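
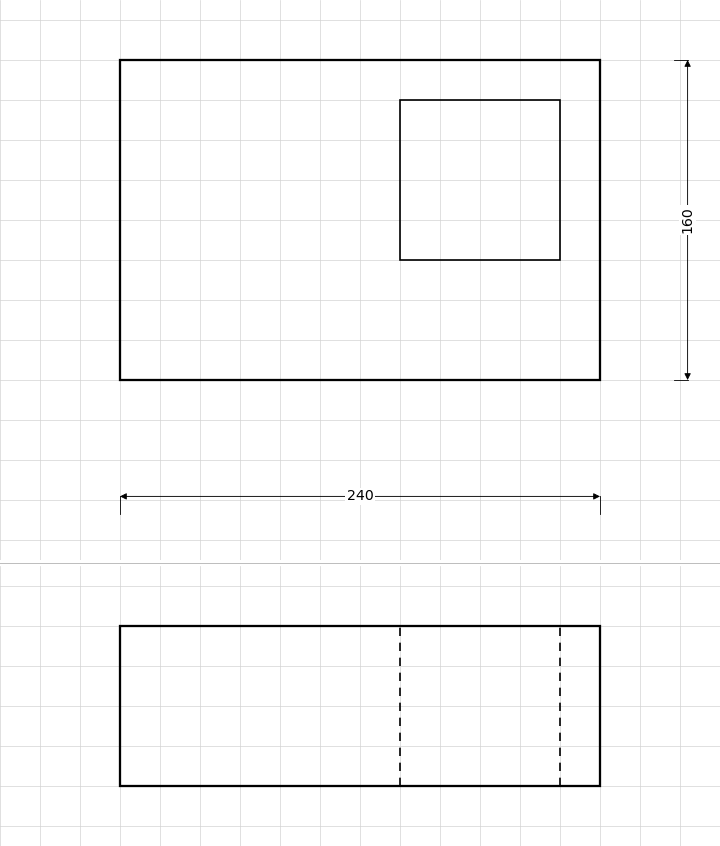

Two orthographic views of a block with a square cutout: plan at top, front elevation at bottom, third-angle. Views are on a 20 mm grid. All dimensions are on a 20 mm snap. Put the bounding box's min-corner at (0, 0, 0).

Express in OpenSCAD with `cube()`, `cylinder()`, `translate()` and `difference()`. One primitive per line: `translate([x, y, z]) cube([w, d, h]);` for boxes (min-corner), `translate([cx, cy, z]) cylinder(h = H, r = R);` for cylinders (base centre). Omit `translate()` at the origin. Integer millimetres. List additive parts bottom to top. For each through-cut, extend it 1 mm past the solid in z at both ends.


difference() {
  cube([240, 160, 80]);
  translate([140, 60, -1]) cube([80, 80, 82]);
}


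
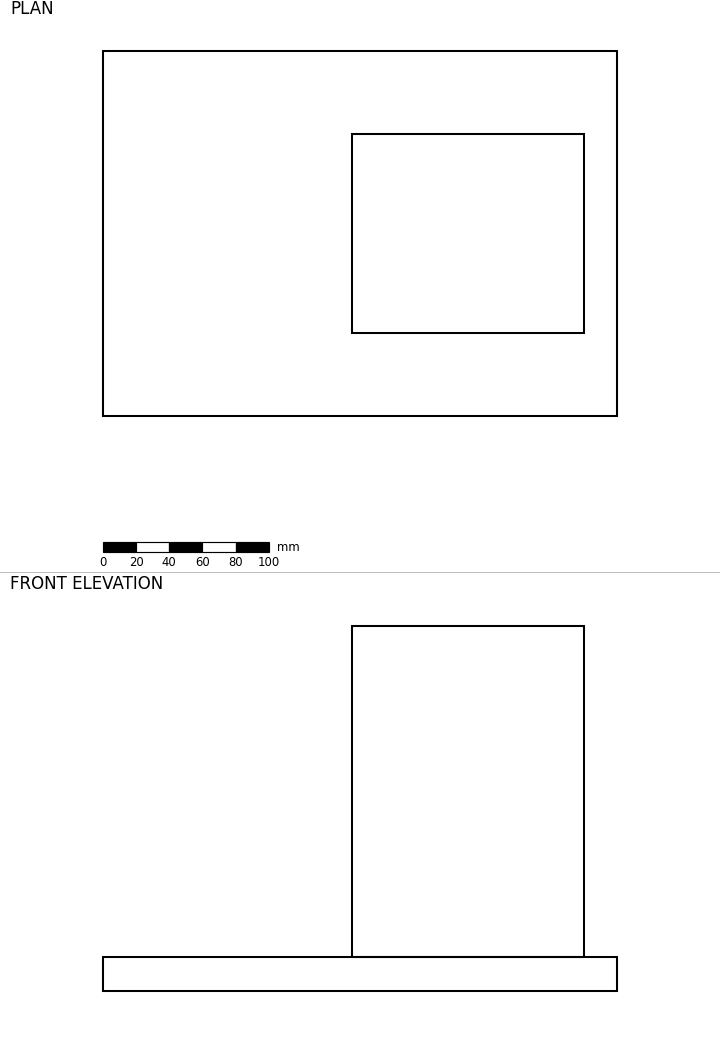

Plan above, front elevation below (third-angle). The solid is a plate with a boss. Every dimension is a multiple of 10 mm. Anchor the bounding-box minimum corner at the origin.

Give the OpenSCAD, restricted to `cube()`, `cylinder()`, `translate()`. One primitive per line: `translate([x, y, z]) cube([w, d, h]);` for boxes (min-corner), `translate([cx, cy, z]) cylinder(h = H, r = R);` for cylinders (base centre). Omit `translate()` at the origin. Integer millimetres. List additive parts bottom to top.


cube([310, 220, 20]);
translate([150, 50, 20]) cube([140, 120, 200]);


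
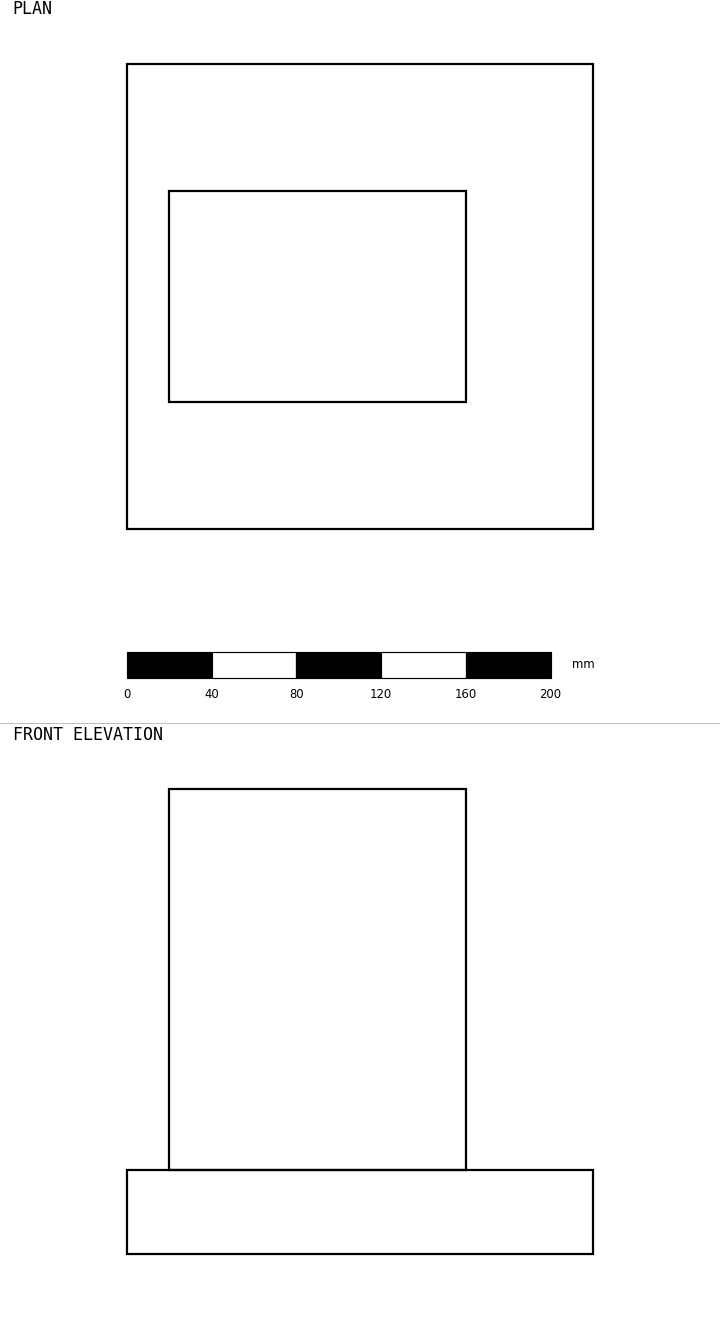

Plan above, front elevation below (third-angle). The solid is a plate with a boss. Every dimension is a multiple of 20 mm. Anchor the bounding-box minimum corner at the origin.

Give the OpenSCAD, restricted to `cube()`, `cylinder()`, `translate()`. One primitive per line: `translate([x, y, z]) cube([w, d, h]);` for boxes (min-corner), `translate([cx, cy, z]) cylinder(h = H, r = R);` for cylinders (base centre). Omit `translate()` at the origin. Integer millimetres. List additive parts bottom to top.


cube([220, 220, 40]);
translate([20, 60, 40]) cube([140, 100, 180]);


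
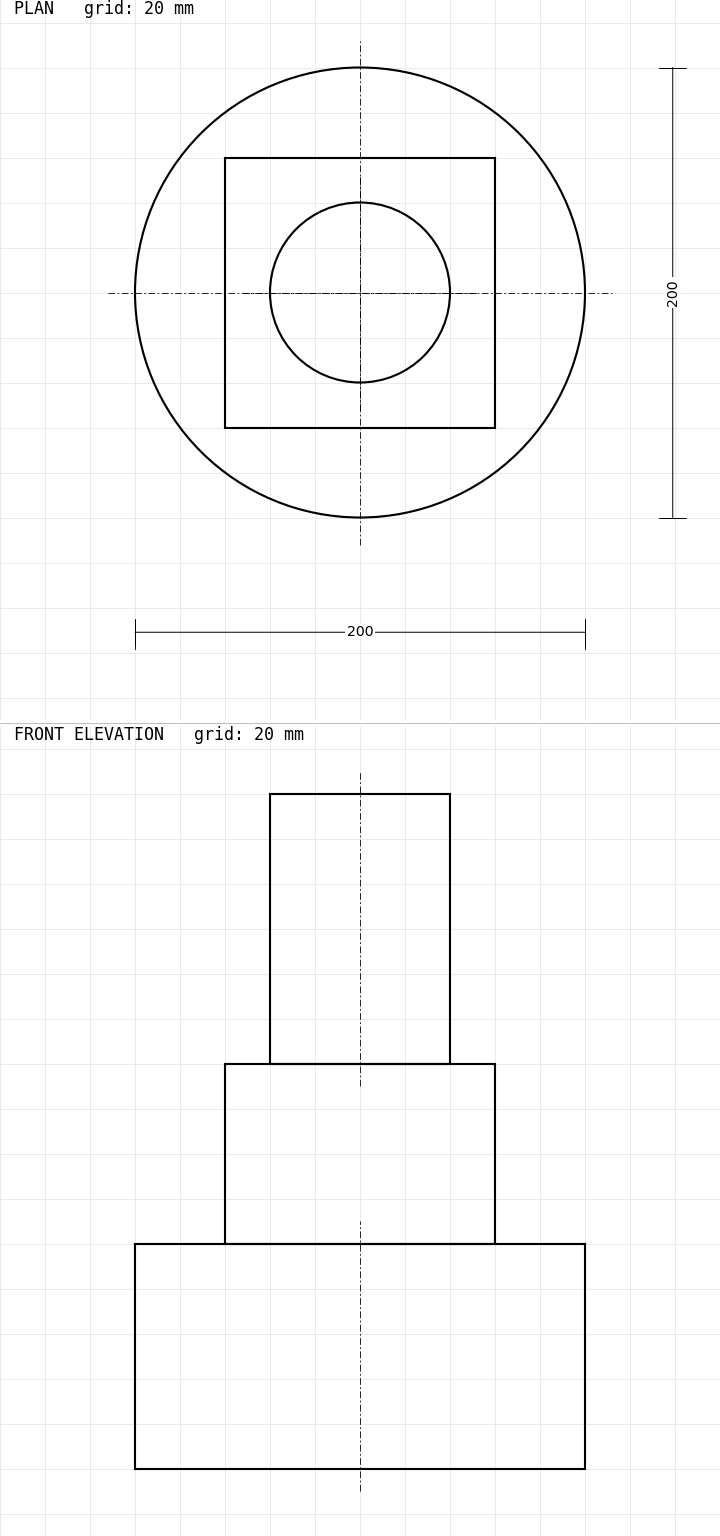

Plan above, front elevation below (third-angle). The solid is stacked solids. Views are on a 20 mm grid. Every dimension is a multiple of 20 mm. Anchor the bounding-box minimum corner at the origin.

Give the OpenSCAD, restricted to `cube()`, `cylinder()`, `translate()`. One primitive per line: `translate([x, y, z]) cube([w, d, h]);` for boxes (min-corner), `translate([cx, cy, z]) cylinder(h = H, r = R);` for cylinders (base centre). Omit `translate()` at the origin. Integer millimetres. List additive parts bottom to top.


translate([100, 100, 0]) cylinder(h = 100, r = 100);
translate([40, 40, 100]) cube([120, 120, 80]);
translate([100, 100, 180]) cylinder(h = 120, r = 40);


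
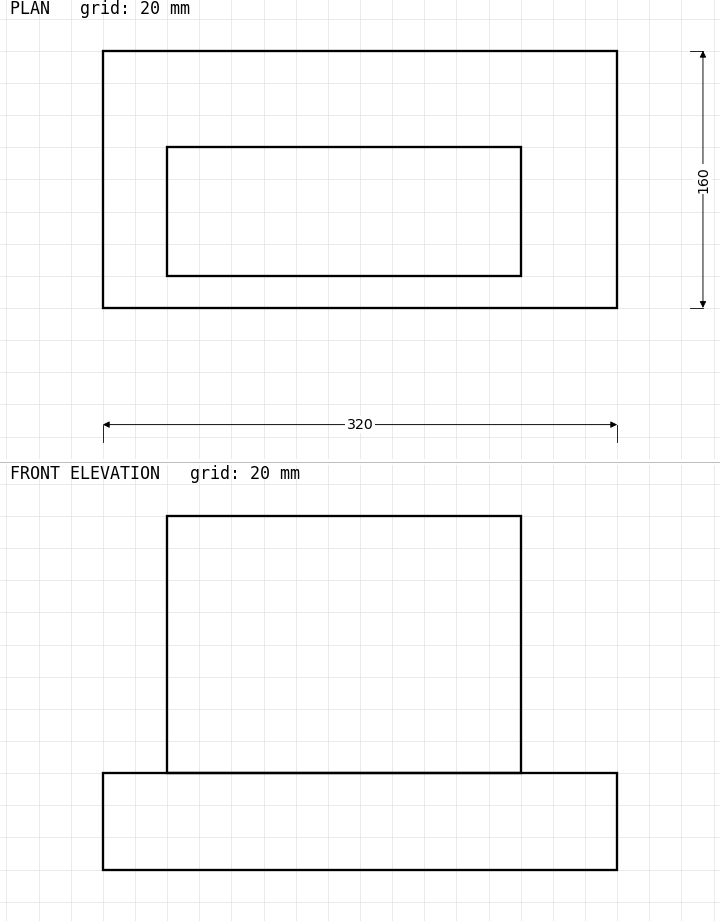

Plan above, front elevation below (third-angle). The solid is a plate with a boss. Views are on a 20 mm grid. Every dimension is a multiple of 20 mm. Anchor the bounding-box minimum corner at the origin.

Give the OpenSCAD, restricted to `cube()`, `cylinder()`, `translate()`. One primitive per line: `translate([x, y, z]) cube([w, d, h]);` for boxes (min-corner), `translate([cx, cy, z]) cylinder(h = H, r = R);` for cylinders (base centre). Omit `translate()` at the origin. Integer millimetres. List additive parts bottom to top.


cube([320, 160, 60]);
translate([40, 20, 60]) cube([220, 80, 160]);


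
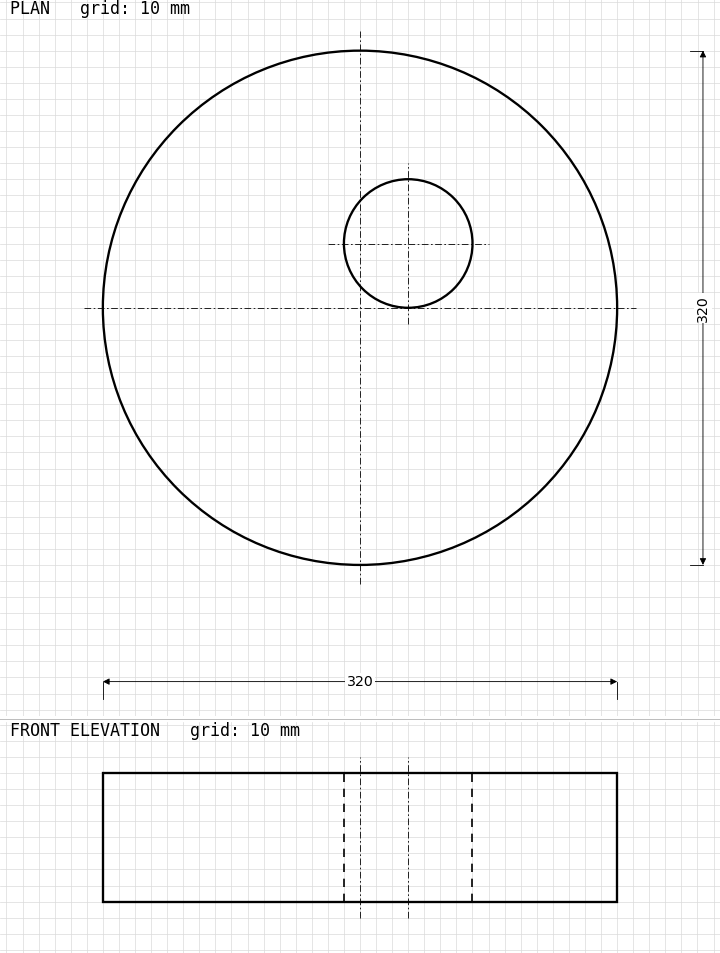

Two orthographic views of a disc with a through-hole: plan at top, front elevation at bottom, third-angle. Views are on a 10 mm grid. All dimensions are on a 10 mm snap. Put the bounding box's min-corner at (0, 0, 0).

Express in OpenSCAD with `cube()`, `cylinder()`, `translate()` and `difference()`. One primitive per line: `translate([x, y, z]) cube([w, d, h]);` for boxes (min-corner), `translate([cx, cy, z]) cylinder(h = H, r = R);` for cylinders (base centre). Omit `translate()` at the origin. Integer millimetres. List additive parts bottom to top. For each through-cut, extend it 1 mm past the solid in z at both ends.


difference() {
  translate([160, 160, 0]) cylinder(h = 80, r = 160);
  translate([190, 200, -1]) cylinder(h = 82, r = 40);
}


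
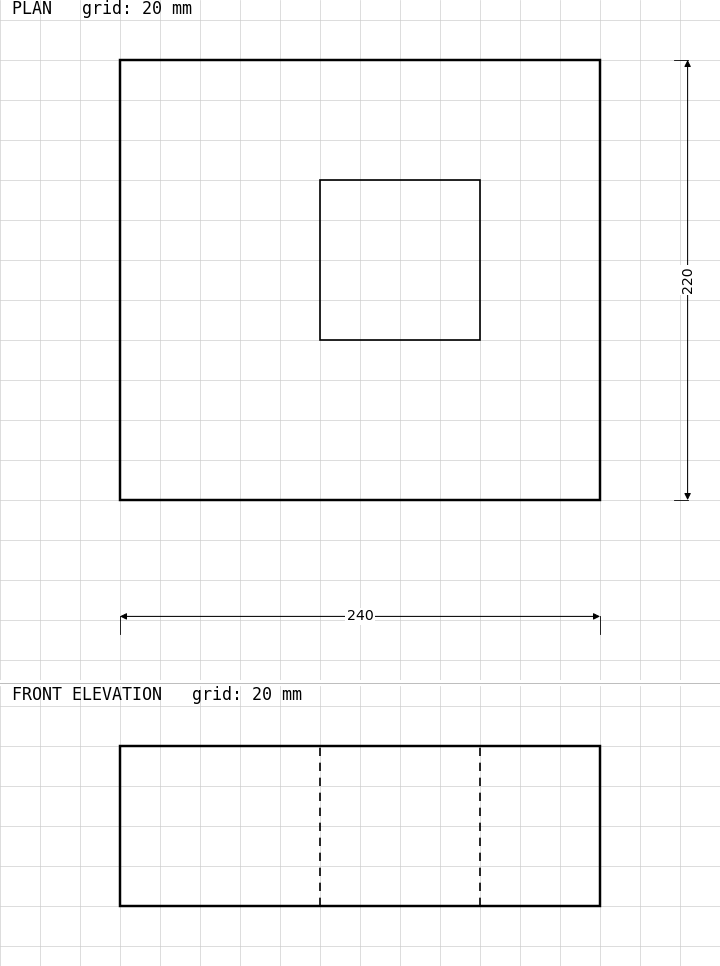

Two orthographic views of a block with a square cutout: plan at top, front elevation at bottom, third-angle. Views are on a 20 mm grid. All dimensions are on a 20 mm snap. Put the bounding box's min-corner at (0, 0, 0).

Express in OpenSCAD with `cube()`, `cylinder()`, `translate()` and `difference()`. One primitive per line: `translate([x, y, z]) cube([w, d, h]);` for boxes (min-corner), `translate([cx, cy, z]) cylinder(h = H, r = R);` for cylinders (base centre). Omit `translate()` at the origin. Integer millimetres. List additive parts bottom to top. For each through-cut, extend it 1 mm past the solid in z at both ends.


difference() {
  cube([240, 220, 80]);
  translate([100, 80, -1]) cube([80, 80, 82]);
}


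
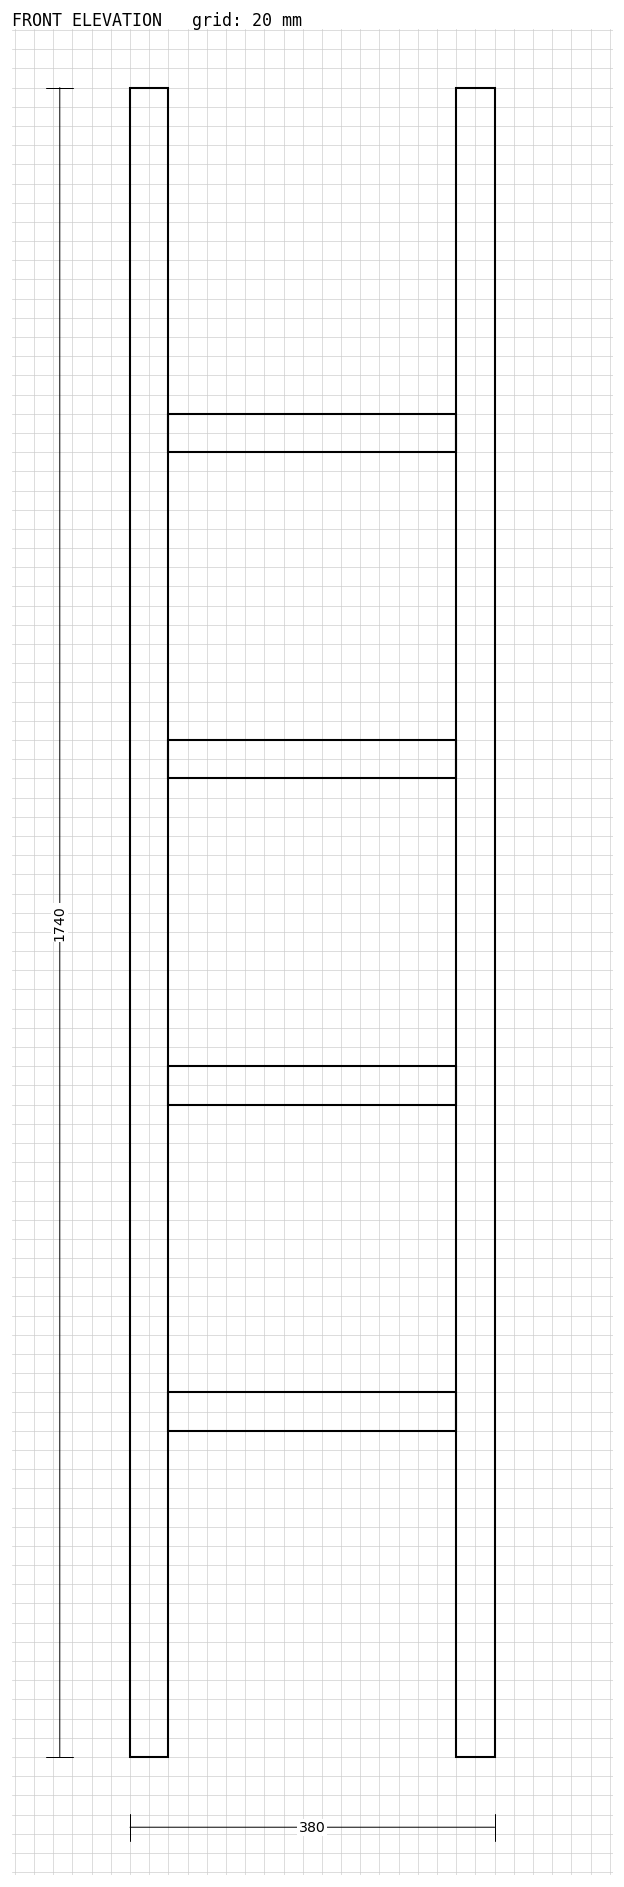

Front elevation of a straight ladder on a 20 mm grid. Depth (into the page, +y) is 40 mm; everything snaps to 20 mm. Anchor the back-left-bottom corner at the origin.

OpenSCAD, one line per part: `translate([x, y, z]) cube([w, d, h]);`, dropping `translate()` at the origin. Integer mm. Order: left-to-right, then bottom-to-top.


cube([40, 40, 1740]);
translate([40, 0, 340]) cube([300, 40, 40]);
translate([40, 0, 680]) cube([300, 40, 40]);
translate([40, 0, 1020]) cube([300, 40, 40]);
translate([40, 0, 1360]) cube([300, 40, 40]);
translate([340, 0, 0]) cube([40, 40, 1740]);


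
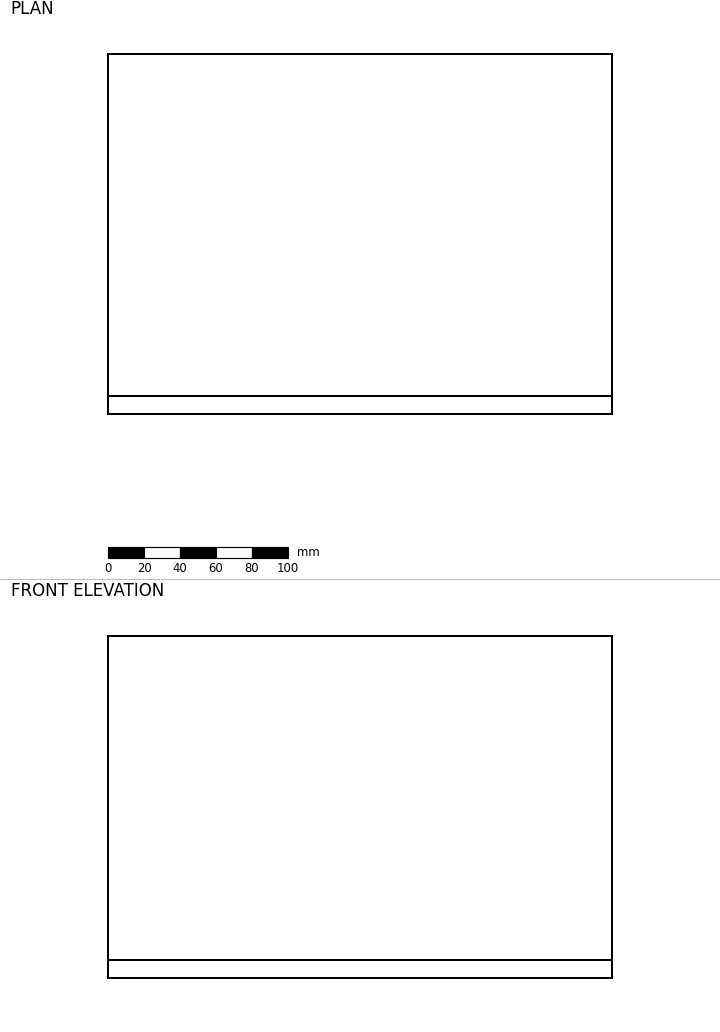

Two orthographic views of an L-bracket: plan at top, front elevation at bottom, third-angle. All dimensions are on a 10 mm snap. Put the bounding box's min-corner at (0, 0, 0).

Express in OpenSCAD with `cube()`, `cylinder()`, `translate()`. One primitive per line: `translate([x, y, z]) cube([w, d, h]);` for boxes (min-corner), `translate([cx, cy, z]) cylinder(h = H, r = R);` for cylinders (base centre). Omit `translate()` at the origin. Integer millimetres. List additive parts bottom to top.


cube([280, 200, 10]);
translate([0, 0, 10]) cube([280, 10, 180]);


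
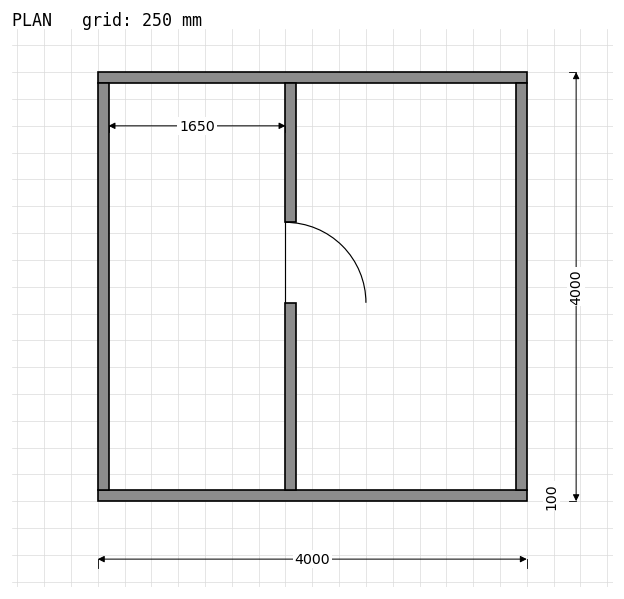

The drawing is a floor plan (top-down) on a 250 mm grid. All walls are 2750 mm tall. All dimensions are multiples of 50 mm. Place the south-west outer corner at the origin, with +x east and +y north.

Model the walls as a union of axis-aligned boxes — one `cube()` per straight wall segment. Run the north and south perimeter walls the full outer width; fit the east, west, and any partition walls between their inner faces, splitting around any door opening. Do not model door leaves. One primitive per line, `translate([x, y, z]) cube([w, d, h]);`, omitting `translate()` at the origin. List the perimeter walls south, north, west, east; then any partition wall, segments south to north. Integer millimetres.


cube([4000, 100, 2750]);
translate([0, 3900, 0]) cube([4000, 100, 2750]);
translate([0, 100, 0]) cube([100, 3800, 2750]);
translate([3900, 100, 0]) cube([100, 3800, 2750]);
translate([1750, 100, 0]) cube([100, 1750, 2750]);
translate([1750, 2600, 0]) cube([100, 1300, 2750]);


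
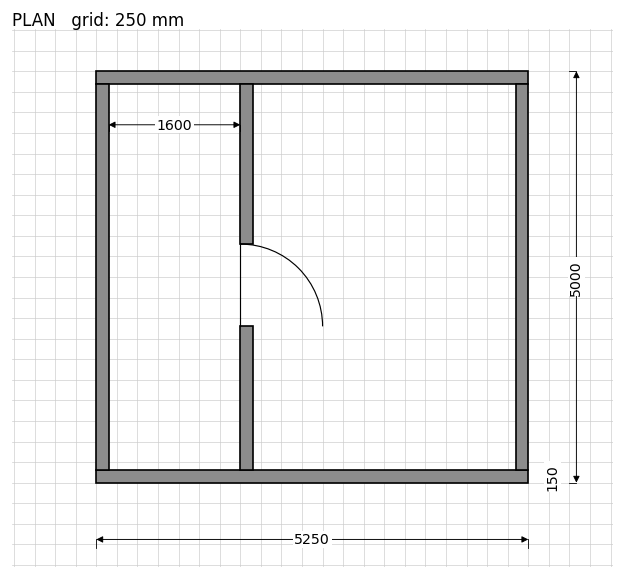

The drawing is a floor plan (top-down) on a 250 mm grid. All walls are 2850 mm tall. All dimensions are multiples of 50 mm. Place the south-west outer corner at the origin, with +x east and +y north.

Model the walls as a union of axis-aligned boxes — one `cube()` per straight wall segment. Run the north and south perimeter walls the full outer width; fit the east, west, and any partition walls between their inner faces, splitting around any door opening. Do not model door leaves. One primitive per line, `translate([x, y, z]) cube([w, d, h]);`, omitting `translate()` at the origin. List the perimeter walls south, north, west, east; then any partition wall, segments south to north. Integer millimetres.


cube([5250, 150, 2850]);
translate([0, 4850, 0]) cube([5250, 150, 2850]);
translate([0, 150, 0]) cube([150, 4700, 2850]);
translate([5100, 150, 0]) cube([150, 4700, 2850]);
translate([1750, 150, 0]) cube([150, 1750, 2850]);
translate([1750, 2900, 0]) cube([150, 1950, 2850]);


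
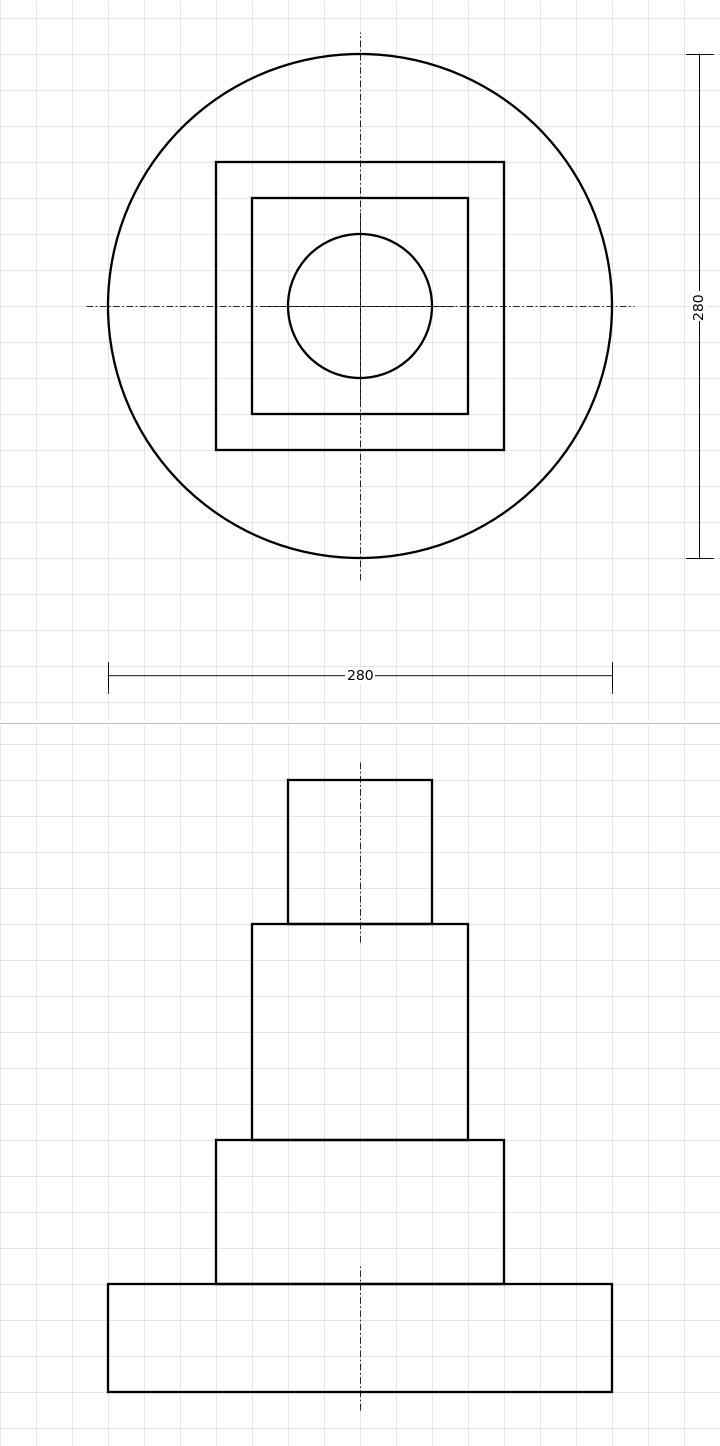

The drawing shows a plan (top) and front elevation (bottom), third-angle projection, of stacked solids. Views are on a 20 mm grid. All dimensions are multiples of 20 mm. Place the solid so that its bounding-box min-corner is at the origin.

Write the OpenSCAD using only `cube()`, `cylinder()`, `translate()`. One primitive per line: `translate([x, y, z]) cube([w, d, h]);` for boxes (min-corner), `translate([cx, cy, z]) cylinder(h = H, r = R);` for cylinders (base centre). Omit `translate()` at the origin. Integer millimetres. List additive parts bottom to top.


translate([140, 140, 0]) cylinder(h = 60, r = 140);
translate([60, 60, 60]) cube([160, 160, 80]);
translate([80, 80, 140]) cube([120, 120, 120]);
translate([140, 140, 260]) cylinder(h = 80, r = 40);


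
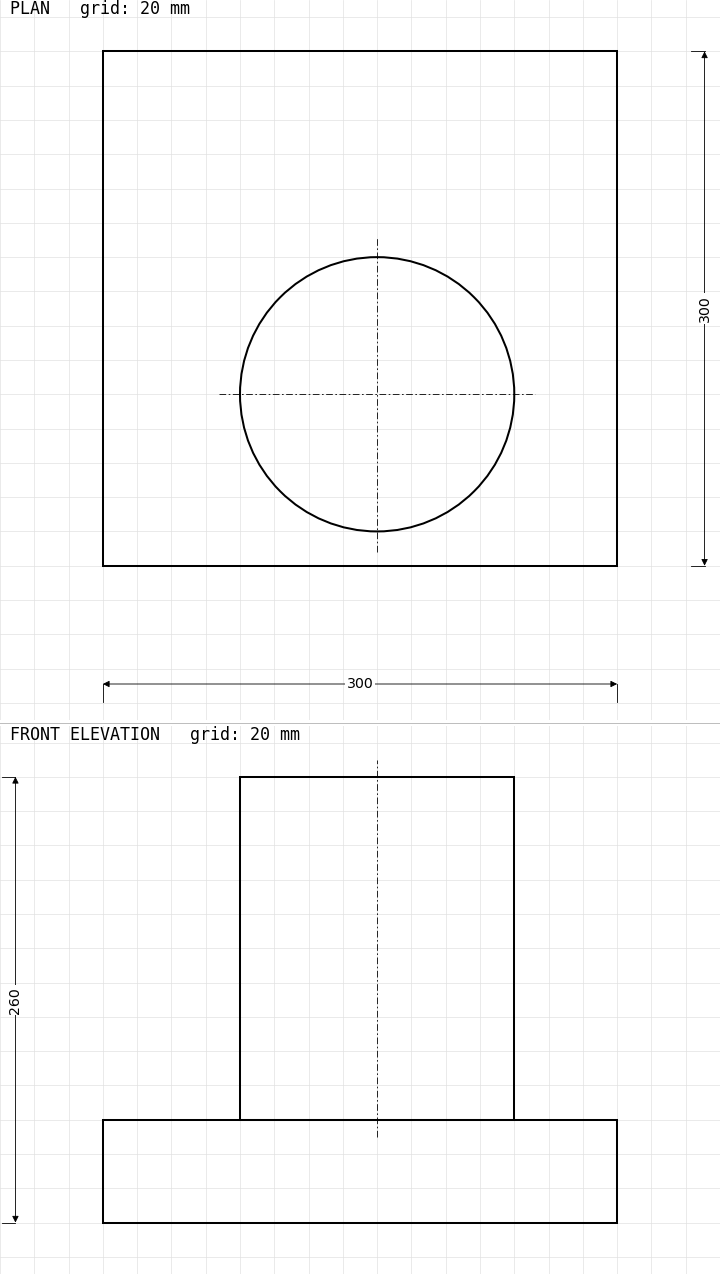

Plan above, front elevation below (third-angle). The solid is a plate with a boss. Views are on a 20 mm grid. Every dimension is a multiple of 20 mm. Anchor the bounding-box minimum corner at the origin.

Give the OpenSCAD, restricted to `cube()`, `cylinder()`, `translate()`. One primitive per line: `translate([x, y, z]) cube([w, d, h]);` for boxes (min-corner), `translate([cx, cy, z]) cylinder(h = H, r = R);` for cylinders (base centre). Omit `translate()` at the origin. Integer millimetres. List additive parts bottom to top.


cube([300, 300, 60]);
translate([160, 100, 60]) cylinder(h = 200, r = 80);


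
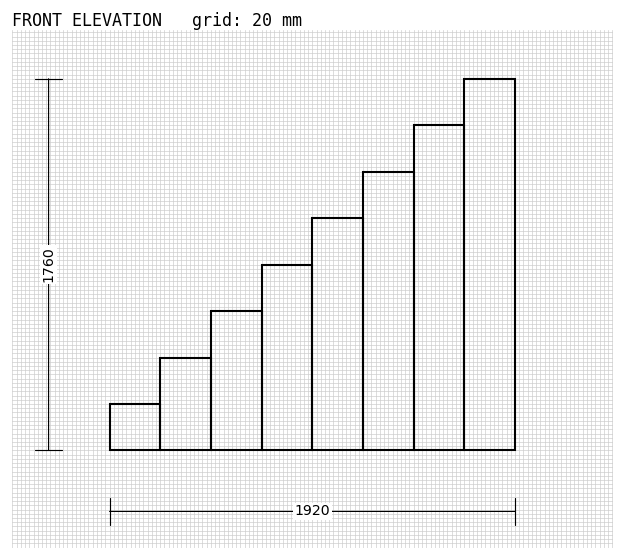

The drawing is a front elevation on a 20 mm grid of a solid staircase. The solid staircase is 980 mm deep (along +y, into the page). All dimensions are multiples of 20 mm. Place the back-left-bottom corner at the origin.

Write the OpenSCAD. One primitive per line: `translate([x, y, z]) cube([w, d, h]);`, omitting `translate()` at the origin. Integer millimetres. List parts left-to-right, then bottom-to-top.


cube([240, 980, 220]);
translate([240, 0, 0]) cube([240, 980, 440]);
translate([480, 0, 0]) cube([240, 980, 660]);
translate([720, 0, 0]) cube([240, 980, 880]);
translate([960, 0, 0]) cube([240, 980, 1100]);
translate([1200, 0, 0]) cube([240, 980, 1320]);
translate([1440, 0, 0]) cube([240, 980, 1540]);
translate([1680, 0, 0]) cube([240, 980, 1760]);


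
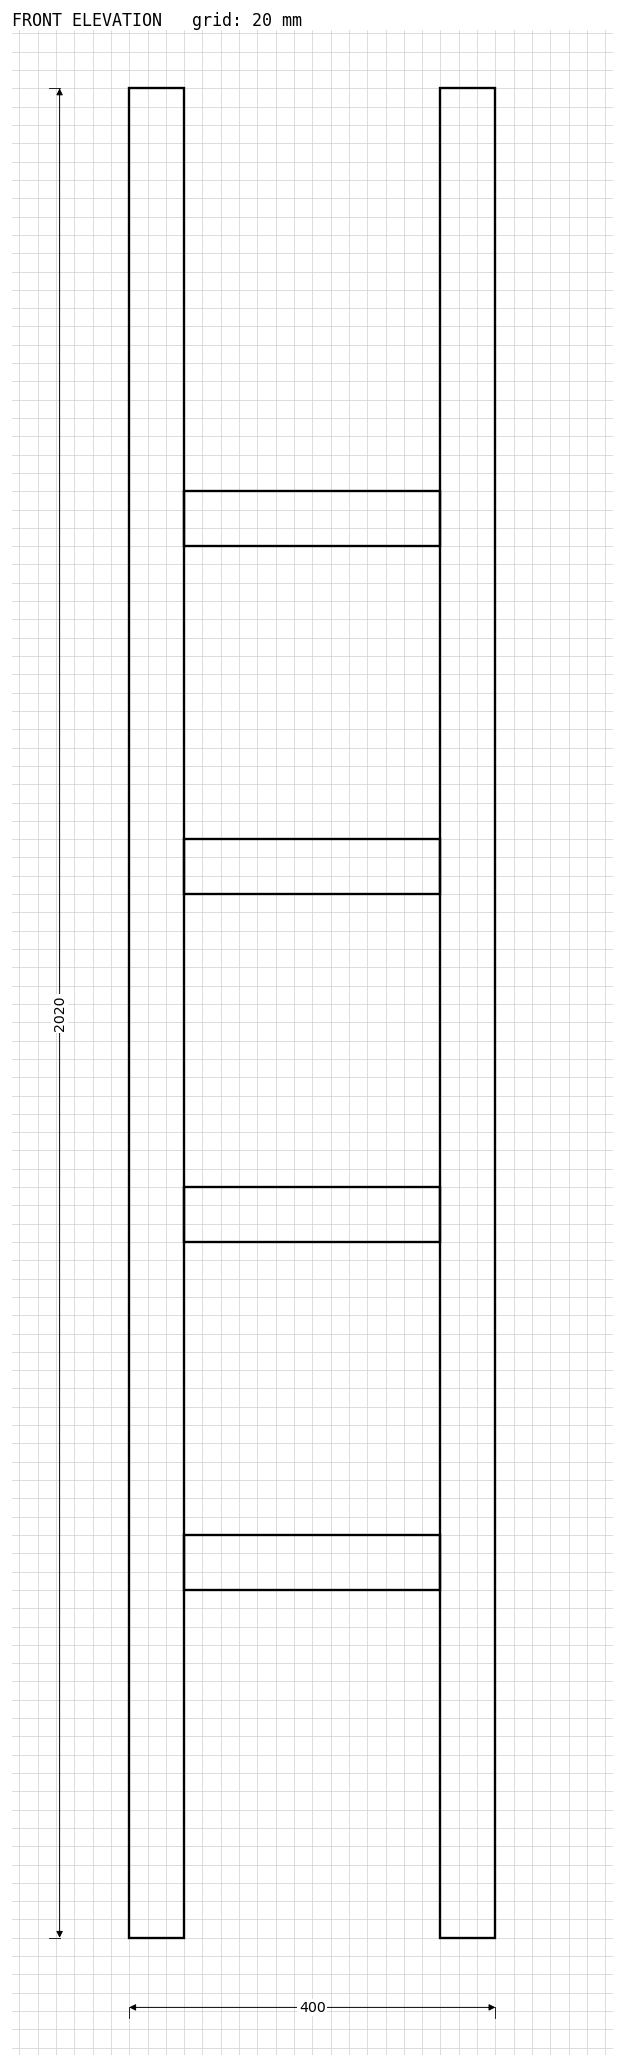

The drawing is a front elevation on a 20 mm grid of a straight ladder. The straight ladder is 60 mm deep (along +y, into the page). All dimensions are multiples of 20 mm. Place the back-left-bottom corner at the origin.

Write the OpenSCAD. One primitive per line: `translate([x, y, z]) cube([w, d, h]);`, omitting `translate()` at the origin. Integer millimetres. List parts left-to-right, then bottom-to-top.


cube([60, 60, 2020]);
translate([60, 0, 380]) cube([280, 60, 60]);
translate([60, 0, 760]) cube([280, 60, 60]);
translate([60, 0, 1140]) cube([280, 60, 60]);
translate([60, 0, 1520]) cube([280, 60, 60]);
translate([340, 0, 0]) cube([60, 60, 2020]);


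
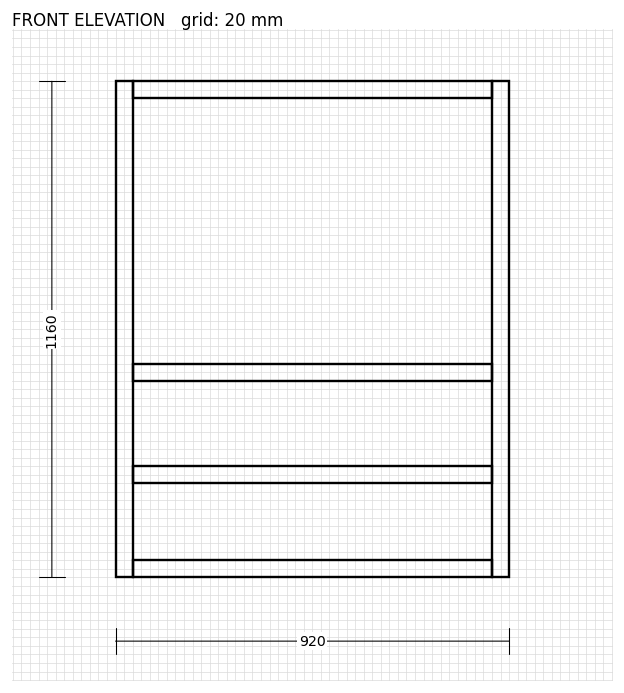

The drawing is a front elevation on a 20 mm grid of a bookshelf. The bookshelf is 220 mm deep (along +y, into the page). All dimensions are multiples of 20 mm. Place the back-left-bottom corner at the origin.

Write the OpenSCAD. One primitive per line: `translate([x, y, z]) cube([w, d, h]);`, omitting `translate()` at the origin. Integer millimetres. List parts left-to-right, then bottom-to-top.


cube([40, 220, 1160]);
translate([40, 0, 0]) cube([840, 220, 40]);
translate([40, 0, 220]) cube([840, 220, 40]);
translate([40, 0, 460]) cube([840, 220, 40]);
translate([40, 0, 1120]) cube([840, 220, 40]);
translate([880, 0, 0]) cube([40, 220, 1160]);


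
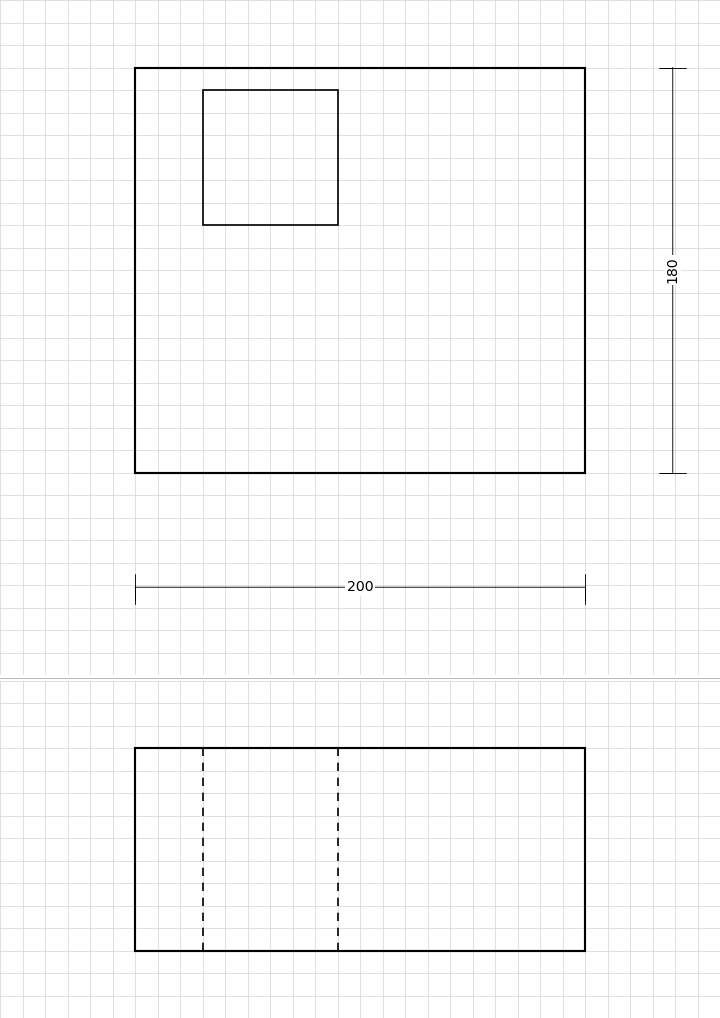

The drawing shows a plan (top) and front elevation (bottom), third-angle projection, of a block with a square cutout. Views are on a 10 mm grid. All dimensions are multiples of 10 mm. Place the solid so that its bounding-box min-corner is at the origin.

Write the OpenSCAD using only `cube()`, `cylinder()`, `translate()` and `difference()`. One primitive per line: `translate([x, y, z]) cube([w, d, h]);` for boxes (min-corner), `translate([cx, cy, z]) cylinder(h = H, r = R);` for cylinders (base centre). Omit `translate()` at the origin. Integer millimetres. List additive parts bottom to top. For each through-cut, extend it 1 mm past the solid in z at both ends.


difference() {
  cube([200, 180, 90]);
  translate([30, 110, -1]) cube([60, 60, 92]);
}


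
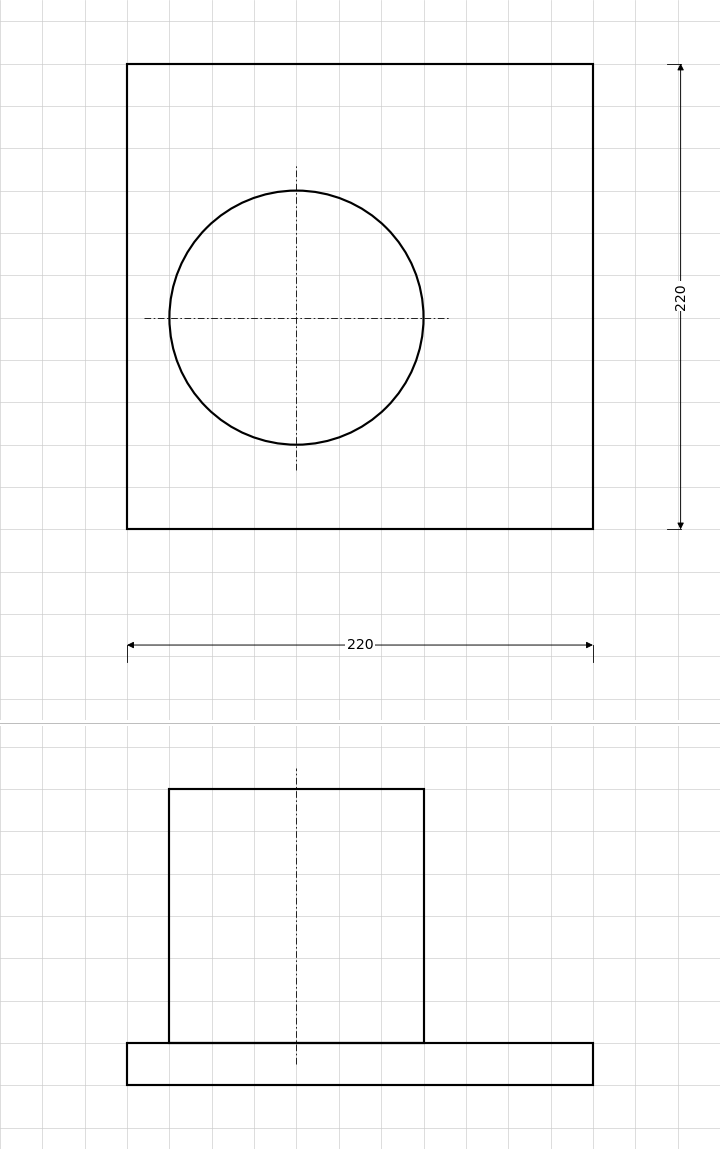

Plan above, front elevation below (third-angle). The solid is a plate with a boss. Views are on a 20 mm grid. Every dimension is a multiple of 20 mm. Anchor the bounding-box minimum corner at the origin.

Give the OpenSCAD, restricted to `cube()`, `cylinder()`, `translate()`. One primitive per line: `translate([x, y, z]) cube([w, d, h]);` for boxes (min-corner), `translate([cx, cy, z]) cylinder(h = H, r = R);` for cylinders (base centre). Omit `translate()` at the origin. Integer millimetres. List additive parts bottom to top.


cube([220, 220, 20]);
translate([80, 100, 20]) cylinder(h = 120, r = 60);


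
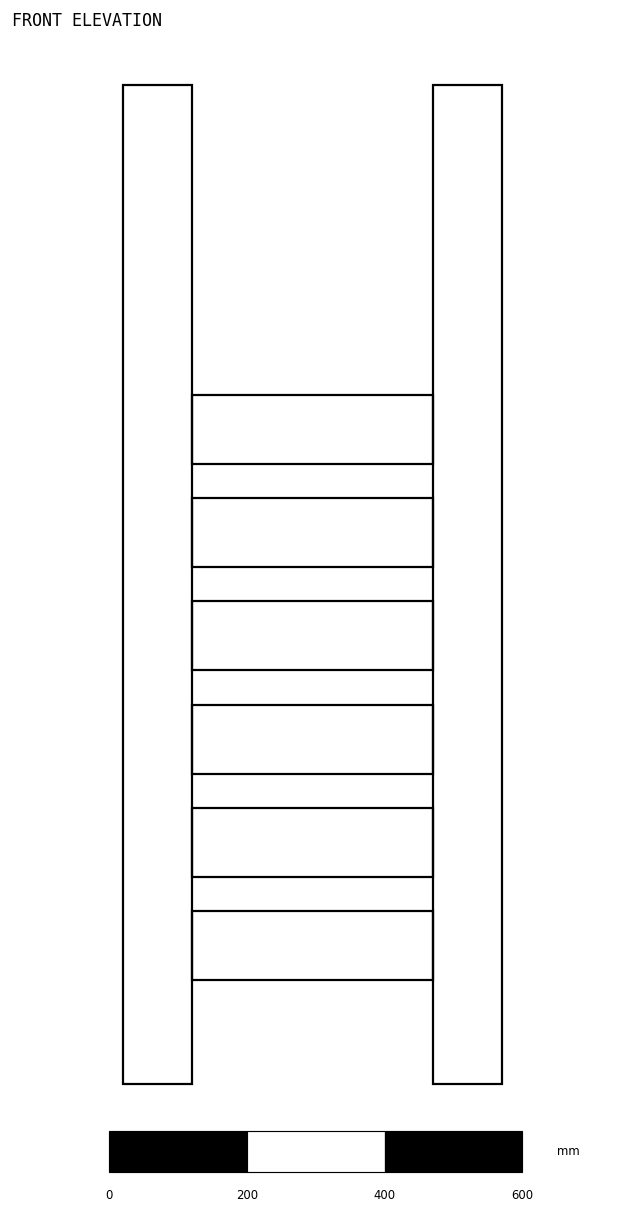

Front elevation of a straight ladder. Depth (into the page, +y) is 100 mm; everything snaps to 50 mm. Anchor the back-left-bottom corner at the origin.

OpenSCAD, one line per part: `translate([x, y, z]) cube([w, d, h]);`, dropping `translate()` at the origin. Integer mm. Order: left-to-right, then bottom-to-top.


cube([100, 100, 1450]);
translate([100, 0, 150]) cube([350, 100, 100]);
translate([100, 0, 300]) cube([350, 100, 100]);
translate([100, 0, 450]) cube([350, 100, 100]);
translate([100, 0, 600]) cube([350, 100, 100]);
translate([100, 0, 750]) cube([350, 100, 100]);
translate([100, 0, 900]) cube([350, 100, 100]);
translate([450, 0, 0]) cube([100, 100, 1450]);


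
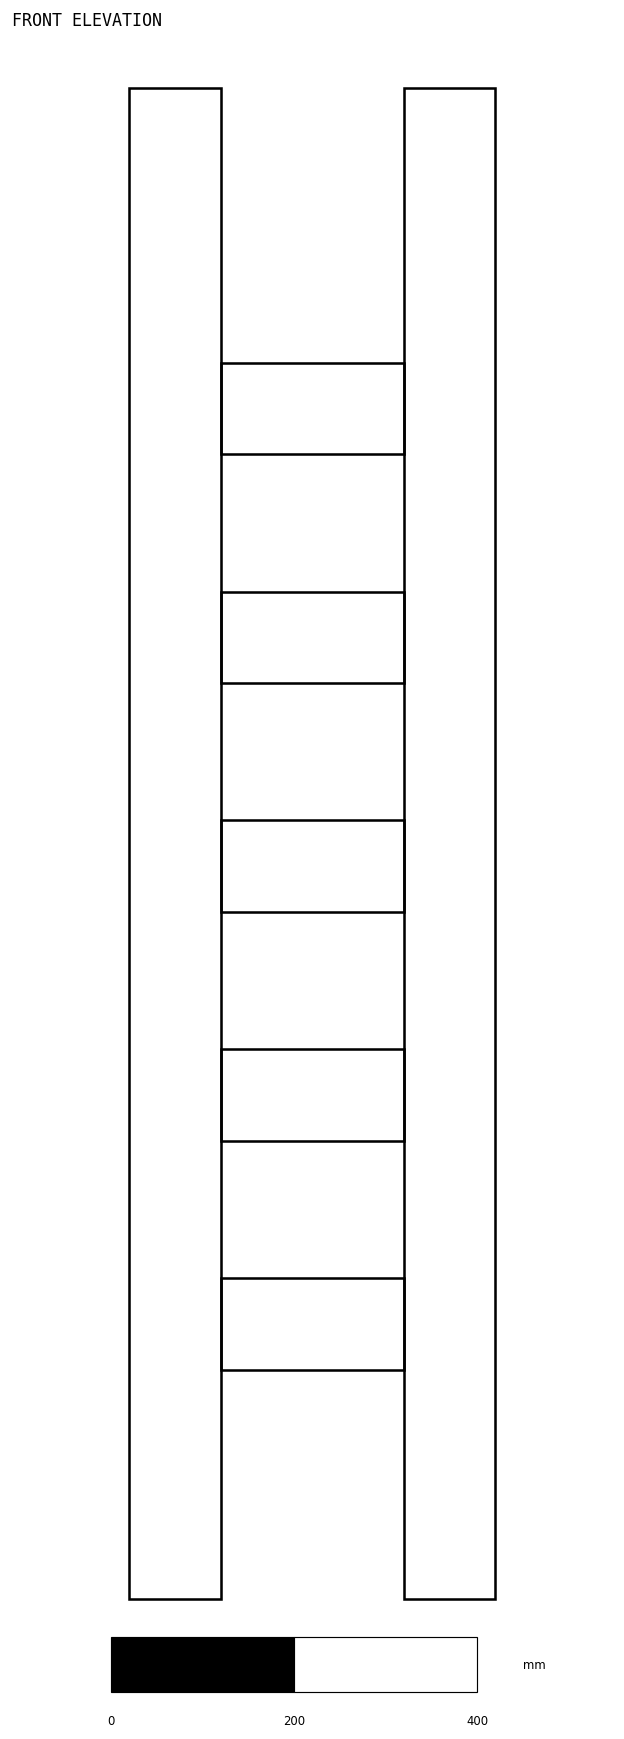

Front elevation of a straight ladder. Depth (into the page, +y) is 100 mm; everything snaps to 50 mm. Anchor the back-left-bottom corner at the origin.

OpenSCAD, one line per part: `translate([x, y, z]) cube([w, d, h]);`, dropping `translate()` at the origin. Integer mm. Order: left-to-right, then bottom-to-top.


cube([100, 100, 1650]);
translate([100, 0, 250]) cube([200, 100, 100]);
translate([100, 0, 500]) cube([200, 100, 100]);
translate([100, 0, 750]) cube([200, 100, 100]);
translate([100, 0, 1000]) cube([200, 100, 100]);
translate([100, 0, 1250]) cube([200, 100, 100]);
translate([300, 0, 0]) cube([100, 100, 1650]);


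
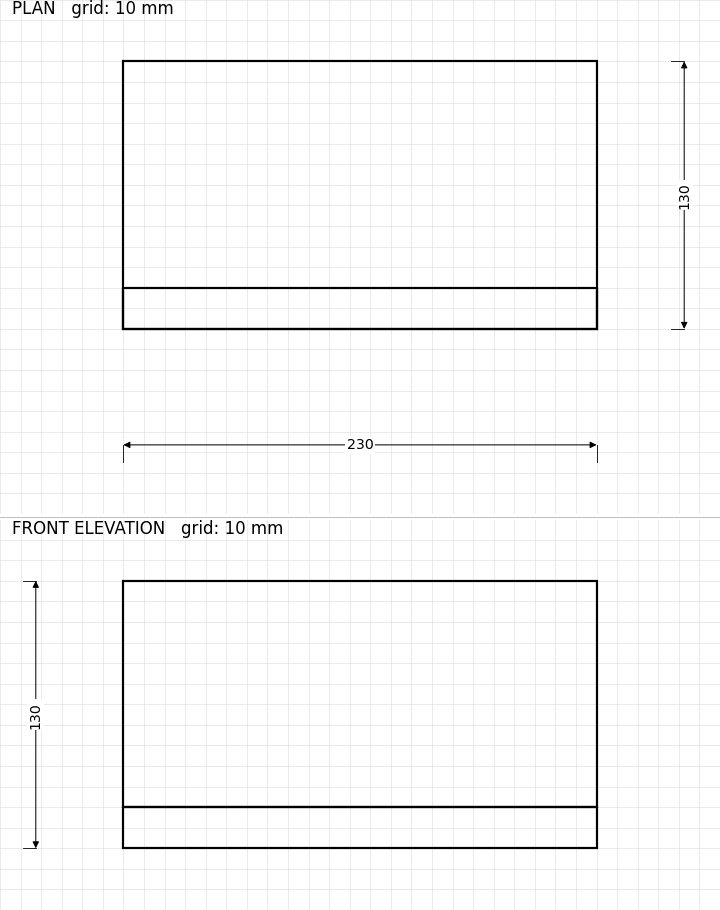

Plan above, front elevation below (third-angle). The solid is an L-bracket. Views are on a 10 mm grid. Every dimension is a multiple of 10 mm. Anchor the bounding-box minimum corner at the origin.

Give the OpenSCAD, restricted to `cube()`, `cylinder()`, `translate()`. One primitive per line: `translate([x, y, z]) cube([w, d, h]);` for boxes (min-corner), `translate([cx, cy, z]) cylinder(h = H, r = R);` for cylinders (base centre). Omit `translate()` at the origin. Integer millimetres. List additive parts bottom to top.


cube([230, 130, 20]);
translate([0, 0, 20]) cube([230, 20, 110]);


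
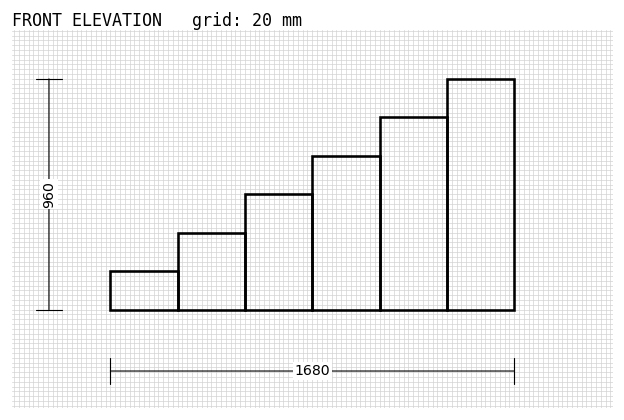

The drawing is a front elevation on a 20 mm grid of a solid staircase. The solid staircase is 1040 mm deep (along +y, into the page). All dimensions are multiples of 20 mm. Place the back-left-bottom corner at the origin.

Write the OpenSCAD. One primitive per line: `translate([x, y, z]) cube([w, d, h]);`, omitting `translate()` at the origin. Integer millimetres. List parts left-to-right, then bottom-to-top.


cube([280, 1040, 160]);
translate([280, 0, 0]) cube([280, 1040, 320]);
translate([560, 0, 0]) cube([280, 1040, 480]);
translate([840, 0, 0]) cube([280, 1040, 640]);
translate([1120, 0, 0]) cube([280, 1040, 800]);
translate([1400, 0, 0]) cube([280, 1040, 960]);


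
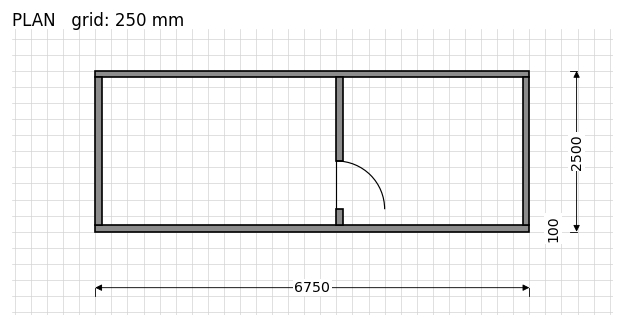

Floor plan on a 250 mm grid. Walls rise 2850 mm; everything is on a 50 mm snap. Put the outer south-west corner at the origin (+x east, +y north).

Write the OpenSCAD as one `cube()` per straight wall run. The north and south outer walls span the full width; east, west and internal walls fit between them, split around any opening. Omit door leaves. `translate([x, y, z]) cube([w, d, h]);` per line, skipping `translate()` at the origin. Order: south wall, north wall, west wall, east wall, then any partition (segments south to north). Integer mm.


cube([6750, 100, 2850]);
translate([0, 2400, 0]) cube([6750, 100, 2850]);
translate([0, 100, 0]) cube([100, 2300, 2850]);
translate([6650, 100, 0]) cube([100, 2300, 2850]);
translate([3750, 100, 0]) cube([100, 250, 2850]);
translate([3750, 1100, 0]) cube([100, 1300, 2850]);


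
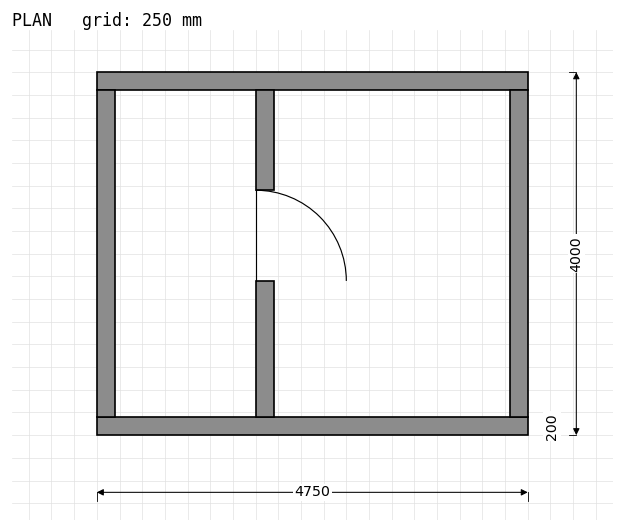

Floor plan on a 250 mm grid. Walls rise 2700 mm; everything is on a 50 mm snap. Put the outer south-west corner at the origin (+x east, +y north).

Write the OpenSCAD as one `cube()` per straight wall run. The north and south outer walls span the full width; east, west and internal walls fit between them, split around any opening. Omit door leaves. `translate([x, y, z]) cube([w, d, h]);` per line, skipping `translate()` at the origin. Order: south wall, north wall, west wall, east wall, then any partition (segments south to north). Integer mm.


cube([4750, 200, 2700]);
translate([0, 3800, 0]) cube([4750, 200, 2700]);
translate([0, 200, 0]) cube([200, 3600, 2700]);
translate([4550, 200, 0]) cube([200, 3600, 2700]);
translate([1750, 200, 0]) cube([200, 1500, 2700]);
translate([1750, 2700, 0]) cube([200, 1100, 2700]);


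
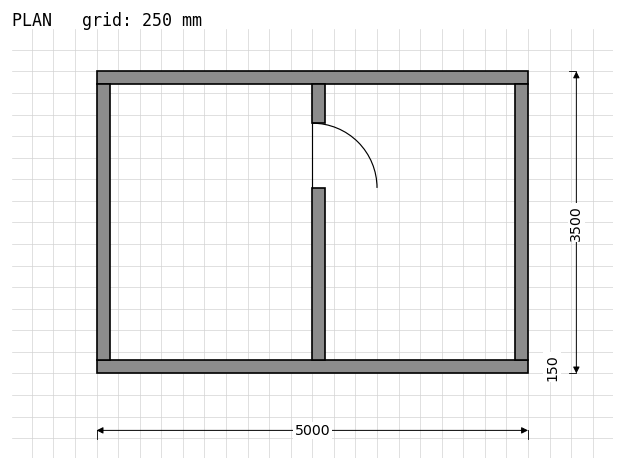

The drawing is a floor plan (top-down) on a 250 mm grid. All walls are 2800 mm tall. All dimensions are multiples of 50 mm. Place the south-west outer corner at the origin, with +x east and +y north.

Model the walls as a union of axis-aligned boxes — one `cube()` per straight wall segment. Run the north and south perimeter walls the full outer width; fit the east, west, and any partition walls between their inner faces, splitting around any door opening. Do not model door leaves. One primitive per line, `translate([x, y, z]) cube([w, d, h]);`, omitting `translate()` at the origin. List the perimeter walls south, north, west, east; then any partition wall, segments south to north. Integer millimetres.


cube([5000, 150, 2800]);
translate([0, 3350, 0]) cube([5000, 150, 2800]);
translate([0, 150, 0]) cube([150, 3200, 2800]);
translate([4850, 150, 0]) cube([150, 3200, 2800]);
translate([2500, 150, 0]) cube([150, 2000, 2800]);
translate([2500, 2900, 0]) cube([150, 450, 2800]);


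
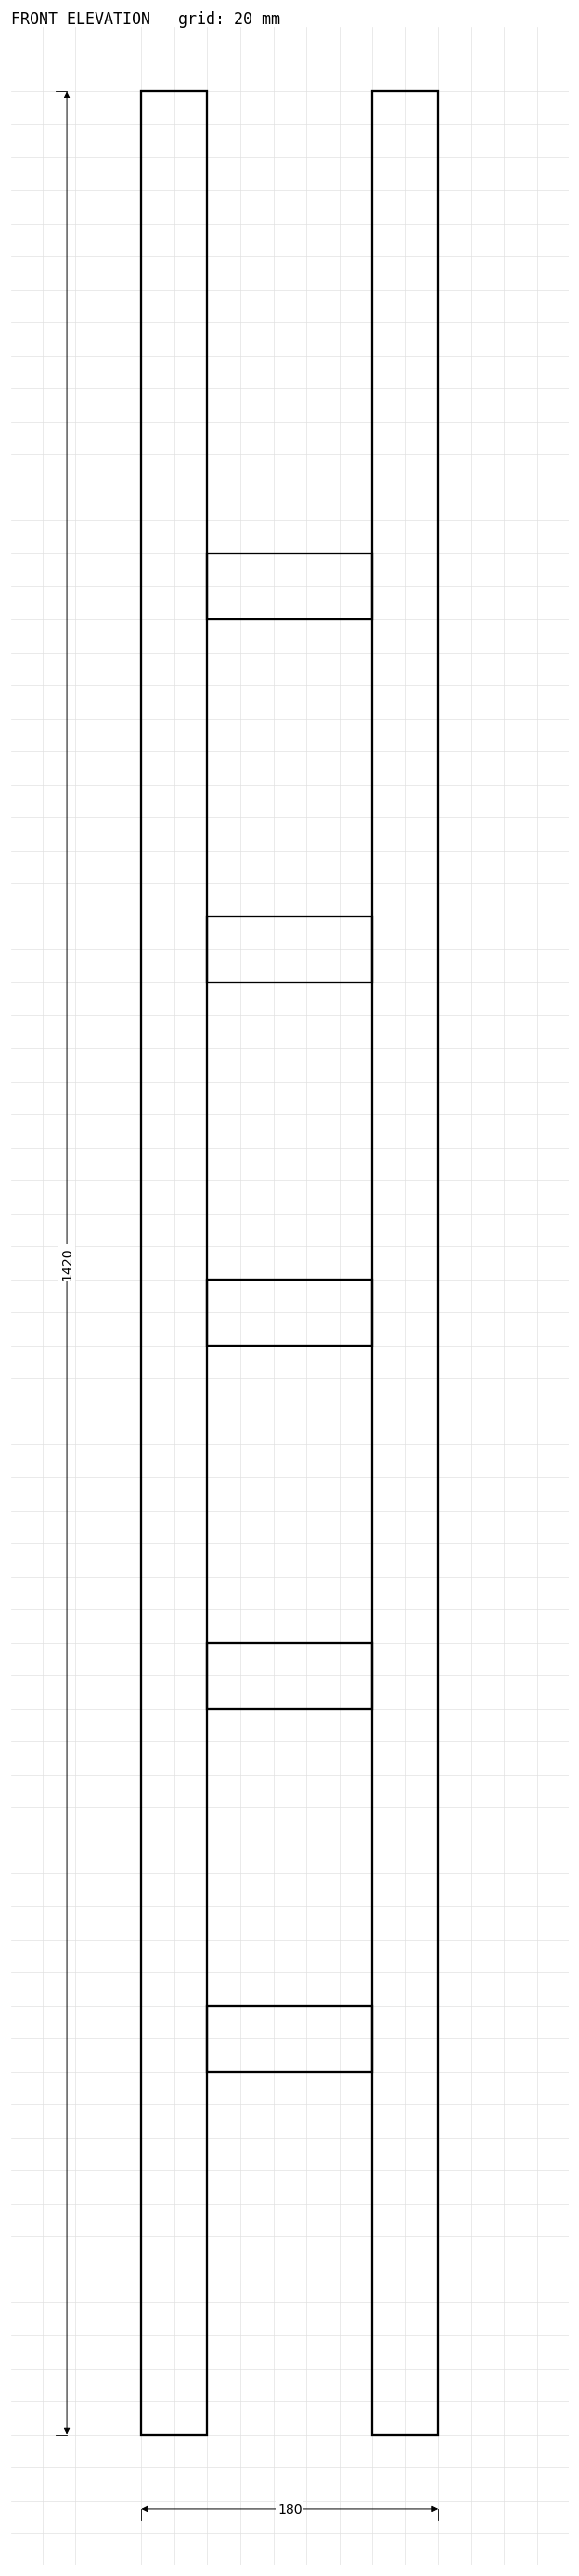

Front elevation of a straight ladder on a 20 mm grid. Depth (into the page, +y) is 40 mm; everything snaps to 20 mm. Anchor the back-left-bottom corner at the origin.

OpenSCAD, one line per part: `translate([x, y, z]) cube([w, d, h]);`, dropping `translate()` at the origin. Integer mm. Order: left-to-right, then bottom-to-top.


cube([40, 40, 1420]);
translate([40, 0, 220]) cube([100, 40, 40]);
translate([40, 0, 440]) cube([100, 40, 40]);
translate([40, 0, 660]) cube([100, 40, 40]);
translate([40, 0, 880]) cube([100, 40, 40]);
translate([40, 0, 1100]) cube([100, 40, 40]);
translate([140, 0, 0]) cube([40, 40, 1420]);


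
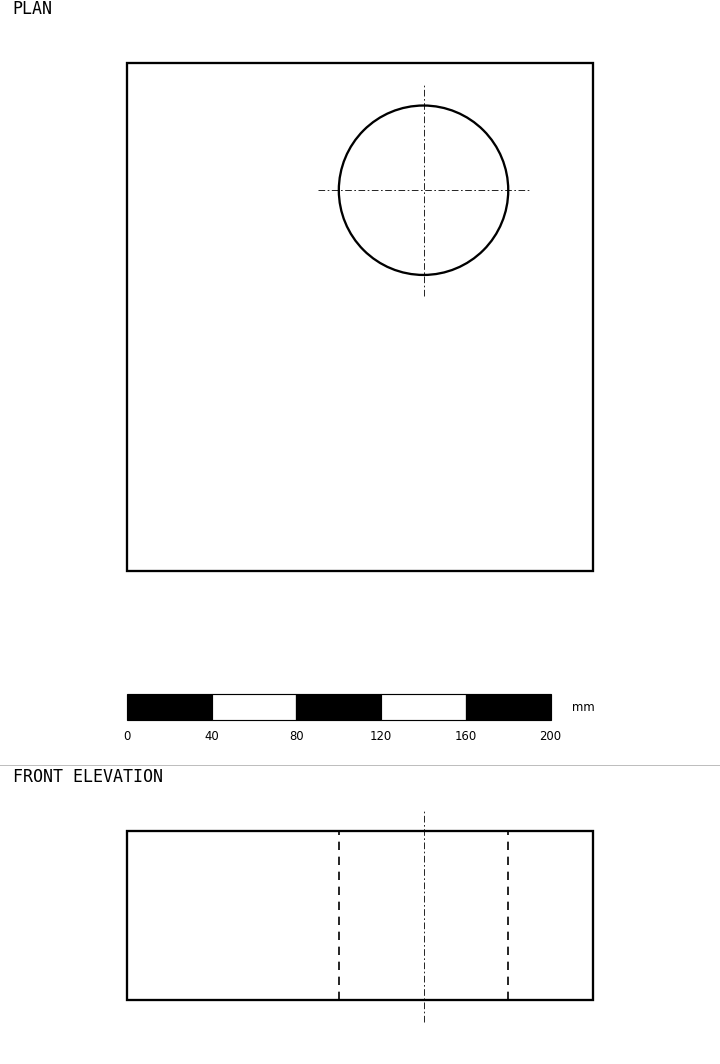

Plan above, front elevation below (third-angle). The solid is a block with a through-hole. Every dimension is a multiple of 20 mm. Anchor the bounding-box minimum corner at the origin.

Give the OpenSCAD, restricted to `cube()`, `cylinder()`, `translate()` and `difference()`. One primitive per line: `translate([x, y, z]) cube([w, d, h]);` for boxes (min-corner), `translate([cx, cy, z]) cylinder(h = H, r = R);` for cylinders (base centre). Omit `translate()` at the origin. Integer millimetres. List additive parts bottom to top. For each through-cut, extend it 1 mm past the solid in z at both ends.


difference() {
  cube([220, 240, 80]);
  translate([140, 180, -1]) cylinder(h = 82, r = 40);
}


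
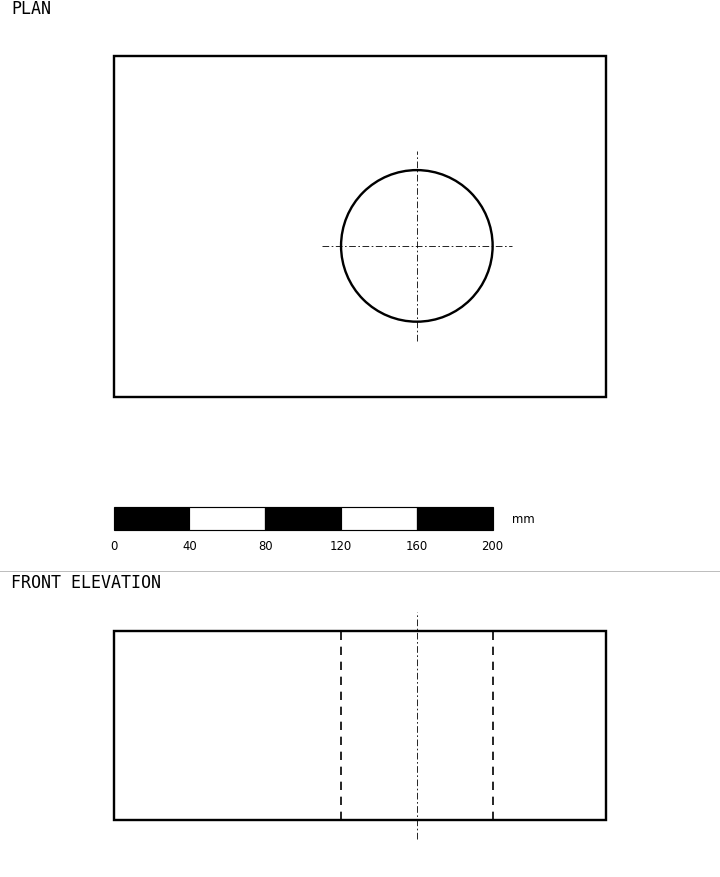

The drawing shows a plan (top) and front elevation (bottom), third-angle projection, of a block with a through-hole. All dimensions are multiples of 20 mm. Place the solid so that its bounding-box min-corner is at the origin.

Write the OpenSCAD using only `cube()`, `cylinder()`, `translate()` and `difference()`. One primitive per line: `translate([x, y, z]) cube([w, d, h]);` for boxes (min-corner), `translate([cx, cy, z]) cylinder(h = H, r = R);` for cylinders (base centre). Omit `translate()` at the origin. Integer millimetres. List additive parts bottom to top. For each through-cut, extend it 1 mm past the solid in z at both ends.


difference() {
  cube([260, 180, 100]);
  translate([160, 80, -1]) cylinder(h = 102, r = 40);
}


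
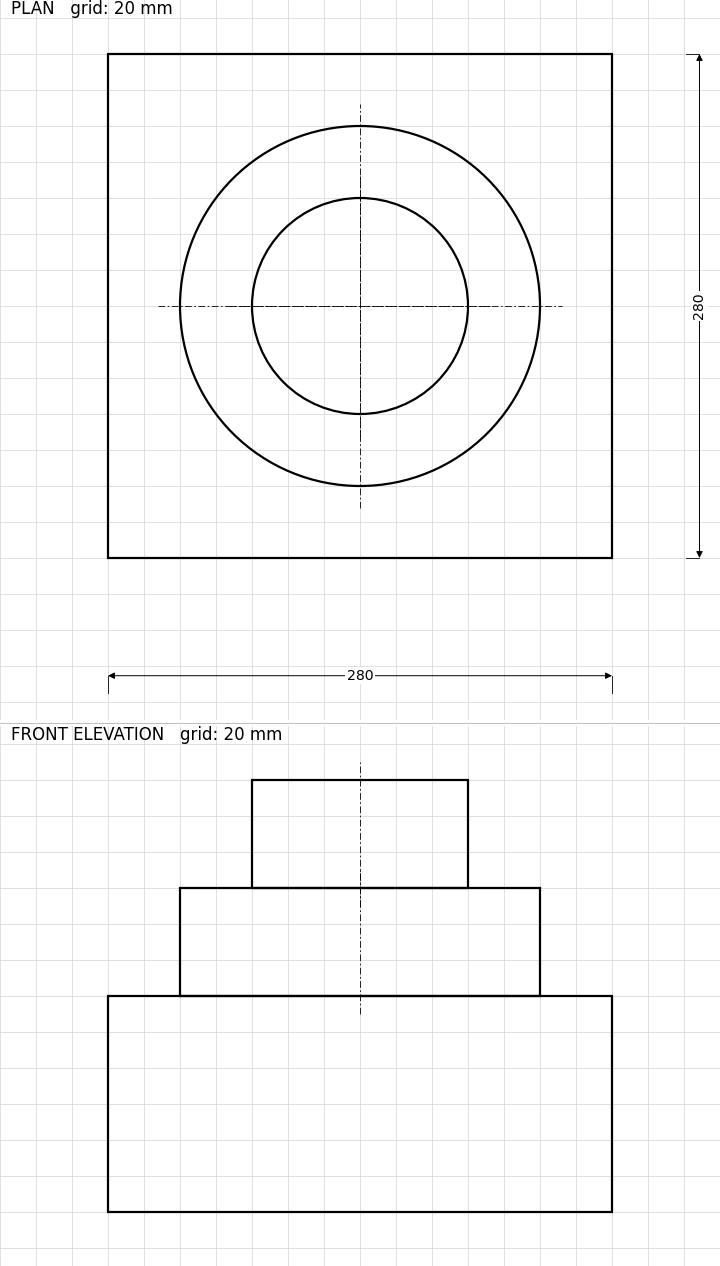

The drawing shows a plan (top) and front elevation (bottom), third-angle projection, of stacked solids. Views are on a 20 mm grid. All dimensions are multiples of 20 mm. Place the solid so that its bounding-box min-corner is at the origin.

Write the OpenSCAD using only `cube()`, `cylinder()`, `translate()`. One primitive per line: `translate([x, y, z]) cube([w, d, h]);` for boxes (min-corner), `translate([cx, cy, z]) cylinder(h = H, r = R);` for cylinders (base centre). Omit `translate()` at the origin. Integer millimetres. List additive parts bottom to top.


cube([280, 280, 120]);
translate([140, 140, 120]) cylinder(h = 60, r = 100);
translate([140, 140, 180]) cylinder(h = 60, r = 60);


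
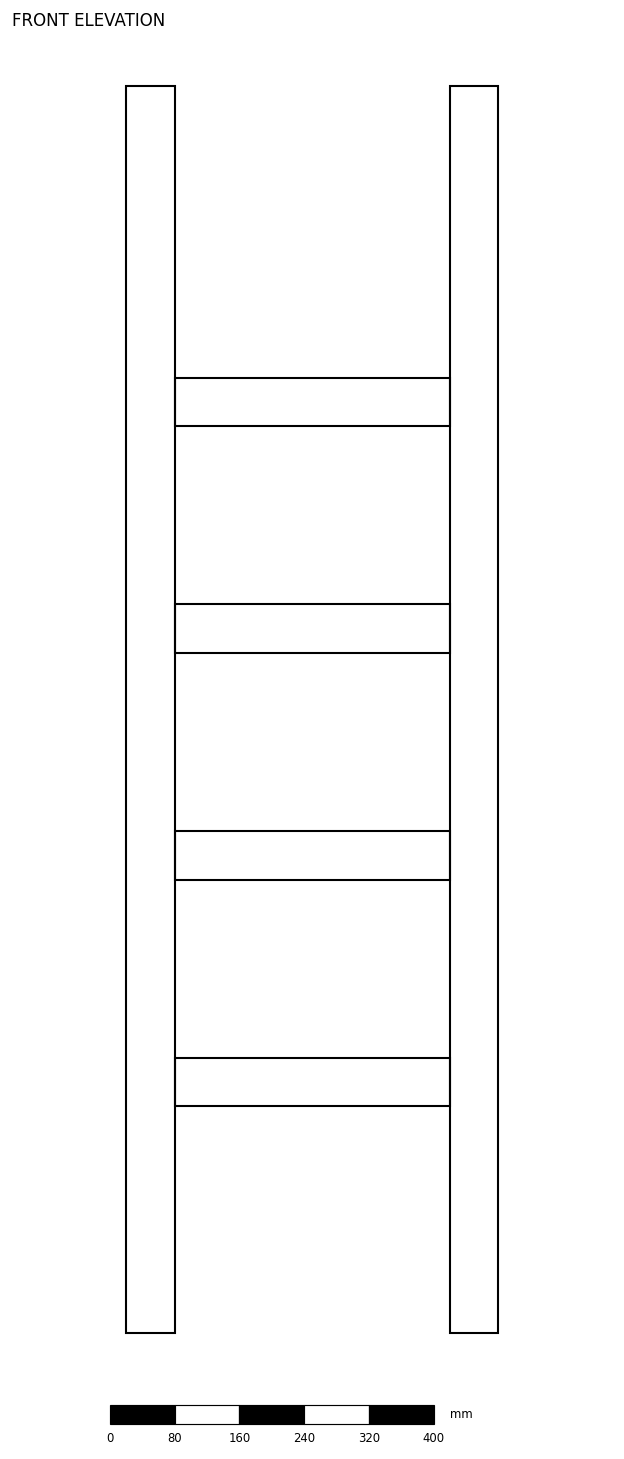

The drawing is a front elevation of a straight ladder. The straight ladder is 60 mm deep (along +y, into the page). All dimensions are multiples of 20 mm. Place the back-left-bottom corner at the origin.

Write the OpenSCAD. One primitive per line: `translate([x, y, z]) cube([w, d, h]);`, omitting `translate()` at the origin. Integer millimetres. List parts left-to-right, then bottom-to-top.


cube([60, 60, 1540]);
translate([60, 0, 280]) cube([340, 60, 60]);
translate([60, 0, 560]) cube([340, 60, 60]);
translate([60, 0, 840]) cube([340, 60, 60]);
translate([60, 0, 1120]) cube([340, 60, 60]);
translate([400, 0, 0]) cube([60, 60, 1540]);


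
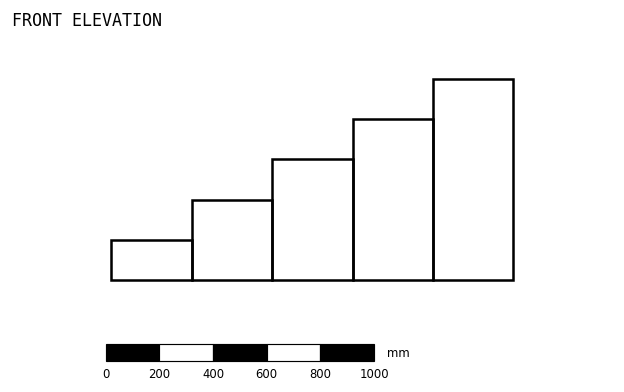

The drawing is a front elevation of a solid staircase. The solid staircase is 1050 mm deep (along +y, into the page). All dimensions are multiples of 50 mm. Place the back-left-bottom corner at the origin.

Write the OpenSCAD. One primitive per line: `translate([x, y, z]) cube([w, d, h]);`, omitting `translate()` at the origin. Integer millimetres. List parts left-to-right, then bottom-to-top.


cube([300, 1050, 150]);
translate([300, 0, 0]) cube([300, 1050, 300]);
translate([600, 0, 0]) cube([300, 1050, 450]);
translate([900, 0, 0]) cube([300, 1050, 600]);
translate([1200, 0, 0]) cube([300, 1050, 750]);


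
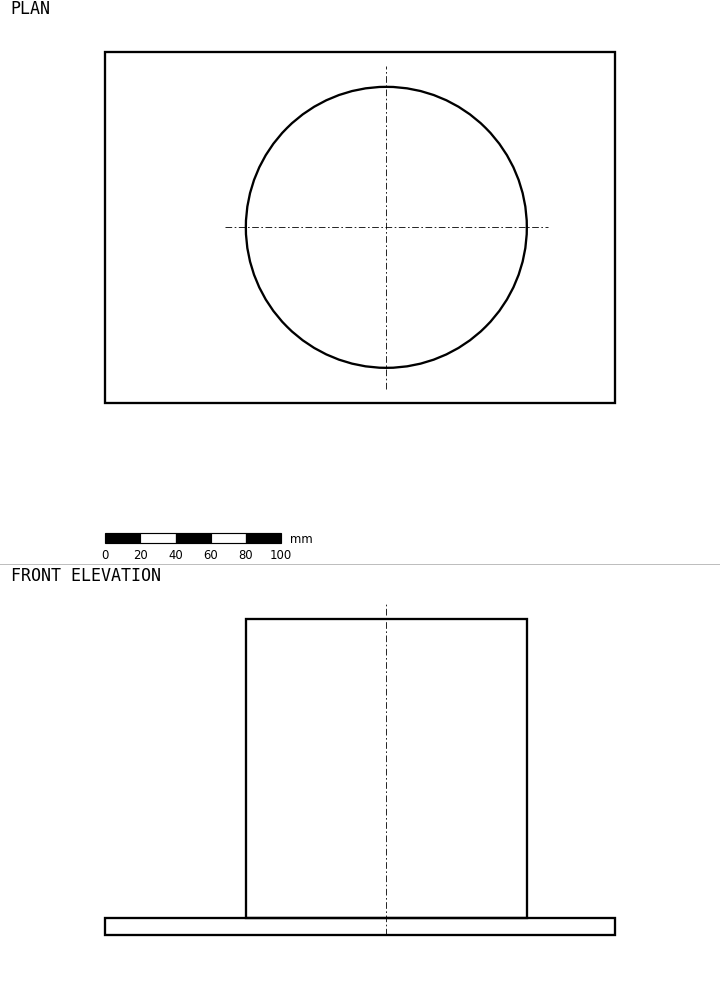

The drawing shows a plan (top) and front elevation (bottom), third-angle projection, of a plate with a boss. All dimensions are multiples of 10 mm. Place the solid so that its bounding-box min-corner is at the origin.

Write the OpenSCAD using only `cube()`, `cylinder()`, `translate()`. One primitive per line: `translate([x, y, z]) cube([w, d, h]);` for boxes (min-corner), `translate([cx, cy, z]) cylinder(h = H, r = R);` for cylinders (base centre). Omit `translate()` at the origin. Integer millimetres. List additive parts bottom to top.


cube([290, 200, 10]);
translate([160, 100, 10]) cylinder(h = 170, r = 80);
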